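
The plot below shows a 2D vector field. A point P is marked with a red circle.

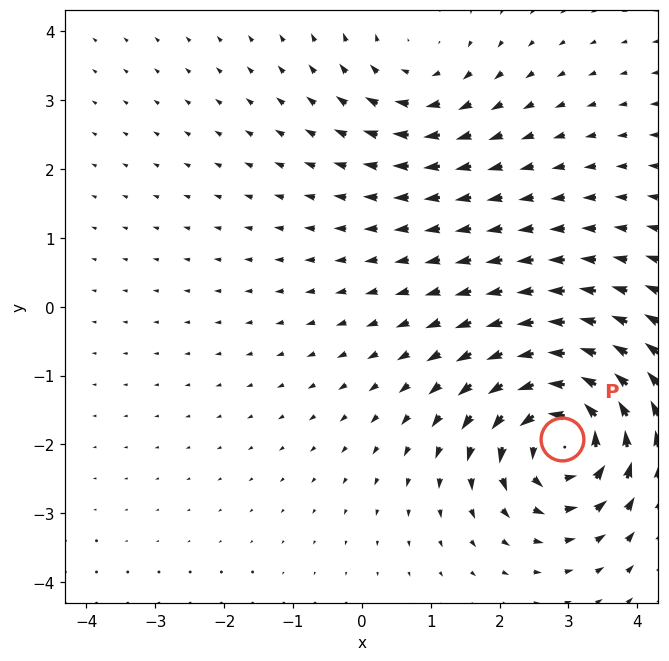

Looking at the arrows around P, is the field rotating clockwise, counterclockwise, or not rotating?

Near P at (2.9, -1.9) the arrows circulate counterclockwise. The curl (z-component) there is about +6; positive curl means counterclockwise rotation.

counterclockwise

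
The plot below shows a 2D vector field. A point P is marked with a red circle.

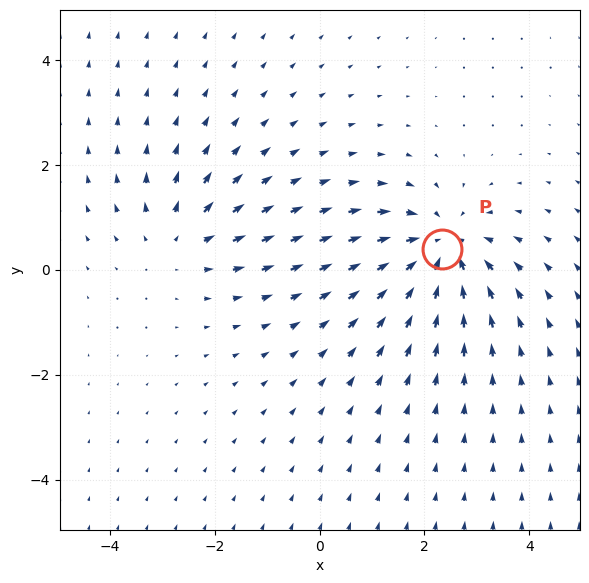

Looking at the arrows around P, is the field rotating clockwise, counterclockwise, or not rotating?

not rotating

Near P at (2.3, 0.4) the arrows show no circulation. The curl there is ≈0.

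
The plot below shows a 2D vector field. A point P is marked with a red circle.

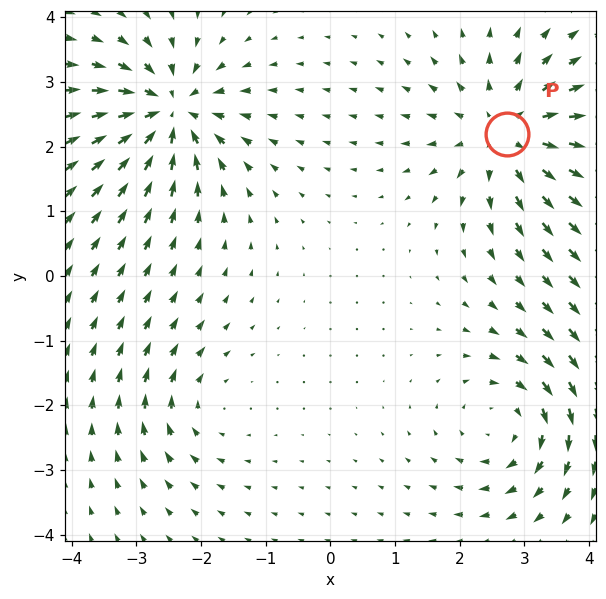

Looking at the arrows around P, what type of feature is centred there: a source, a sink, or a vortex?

source

At P (2.7, 2.2) the arrows spread outward. Divergence about +6, curl ≈0 — positive divergence with near-zero curl is a source.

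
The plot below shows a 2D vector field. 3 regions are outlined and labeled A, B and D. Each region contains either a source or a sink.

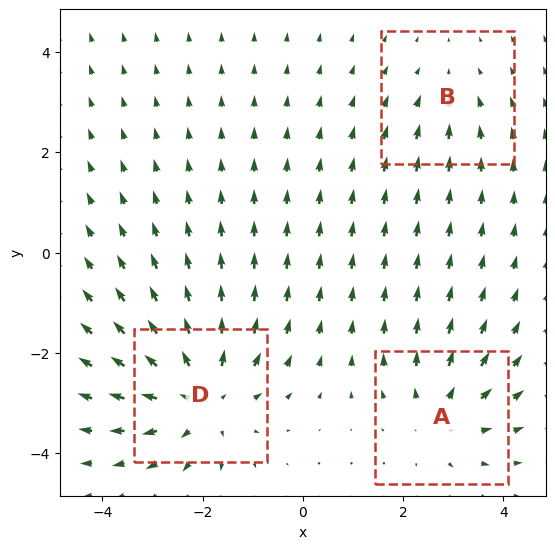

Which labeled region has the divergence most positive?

Divergence at each region's feature centre — A: about +3, B: about -2, D: about +5. Region D is most positive.

D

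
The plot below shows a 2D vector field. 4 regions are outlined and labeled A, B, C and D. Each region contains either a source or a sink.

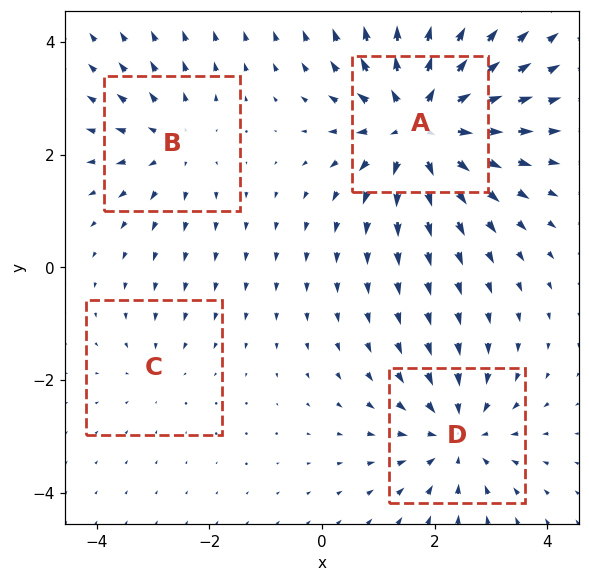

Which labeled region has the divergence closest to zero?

C

Divergence at each region's feature centre — A: about +7, B: about +3, C: about -2, D: about -5. Region C is closest to zero.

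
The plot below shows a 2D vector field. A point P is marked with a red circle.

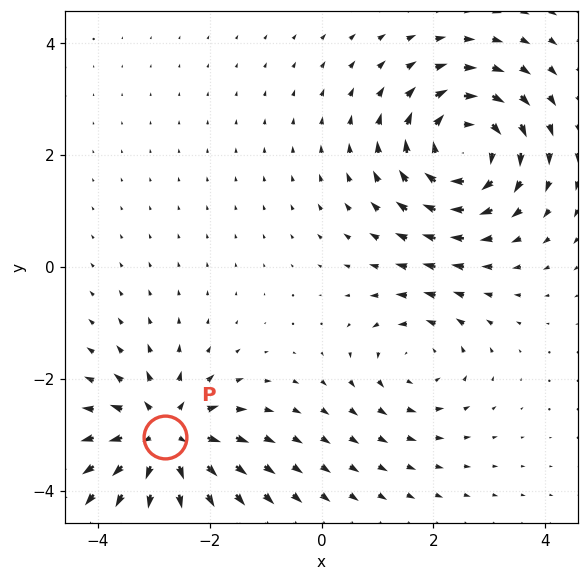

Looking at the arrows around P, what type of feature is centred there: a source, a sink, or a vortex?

source

At P (-2.8, -3.0) the arrows spread outward. Divergence about +5, curl ≈0 — positive divergence with near-zero curl is a source.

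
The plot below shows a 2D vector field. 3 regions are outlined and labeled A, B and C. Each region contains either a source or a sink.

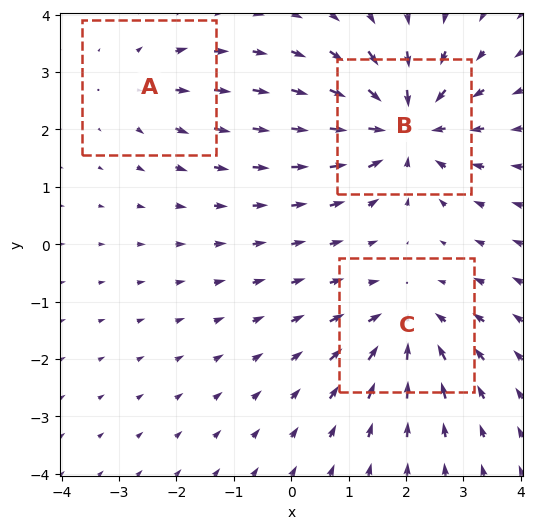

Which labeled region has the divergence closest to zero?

A

Divergence at each region's feature centre — A: about +2, B: about -5, C: about -4. Region A is closest to zero.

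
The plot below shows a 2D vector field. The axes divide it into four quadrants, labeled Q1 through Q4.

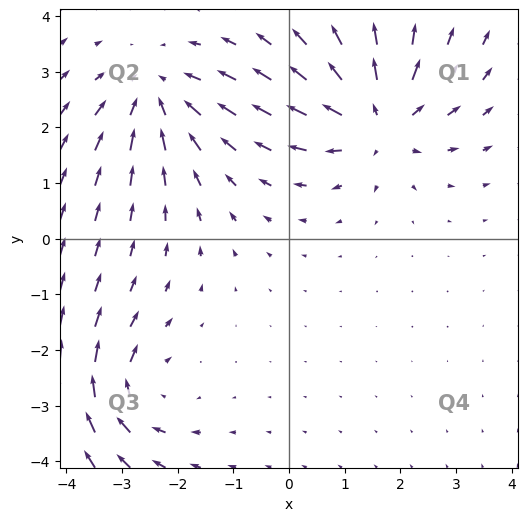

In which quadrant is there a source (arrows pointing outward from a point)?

Q1

The source sits at approximately (1.6, 2.1), which lies in quadrant Q1. The divergence there is about +4, positive as expected for a source.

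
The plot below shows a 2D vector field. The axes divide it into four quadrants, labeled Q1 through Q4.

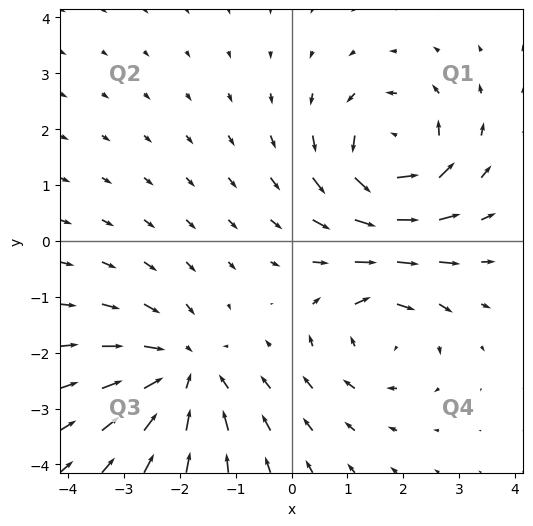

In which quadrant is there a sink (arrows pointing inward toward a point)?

The sink sits at approximately (-1.9, -2.4), which lies in quadrant Q3. The divergence there is about -4, negative as expected for a sink.

Q3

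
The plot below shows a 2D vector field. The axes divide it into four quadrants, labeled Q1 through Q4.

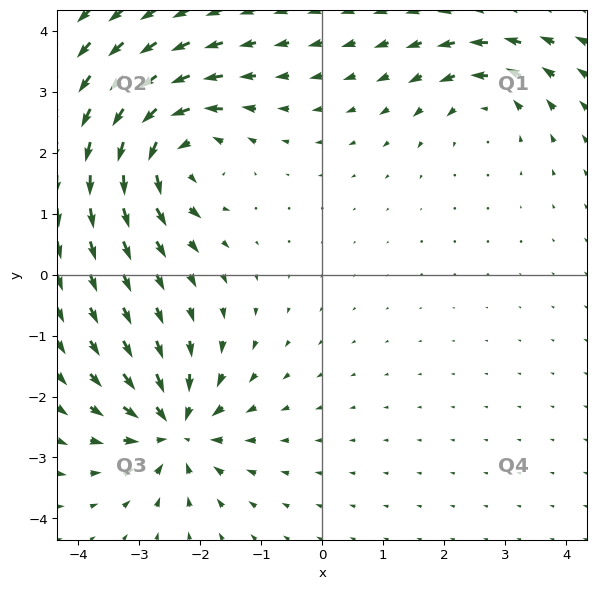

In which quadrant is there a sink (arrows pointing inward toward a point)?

Q3

The sink sits at approximately (-2.4, -2.5), which lies in quadrant Q3. The divergence there is about -6, negative as expected for a sink.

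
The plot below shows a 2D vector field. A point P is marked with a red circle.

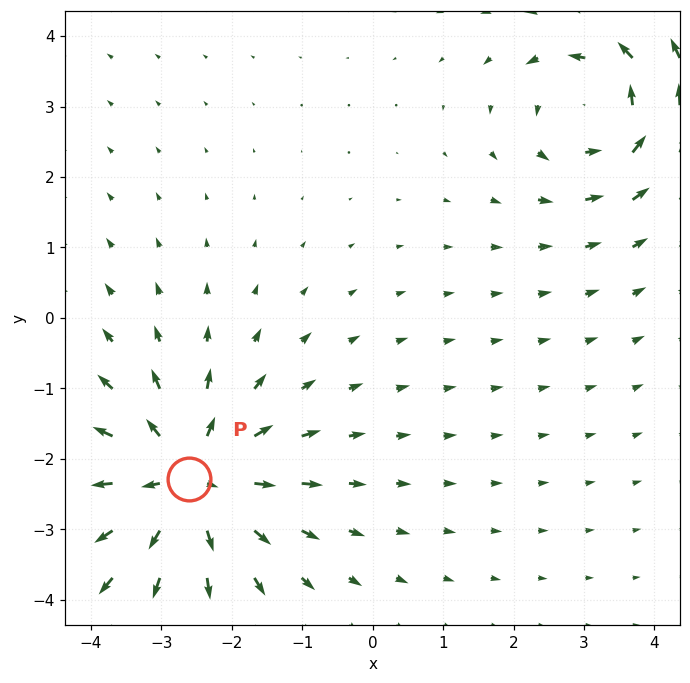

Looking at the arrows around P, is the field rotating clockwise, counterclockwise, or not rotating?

not rotating

Near P at (-2.6, -2.3) the arrows show no circulation. The curl there is ≈0.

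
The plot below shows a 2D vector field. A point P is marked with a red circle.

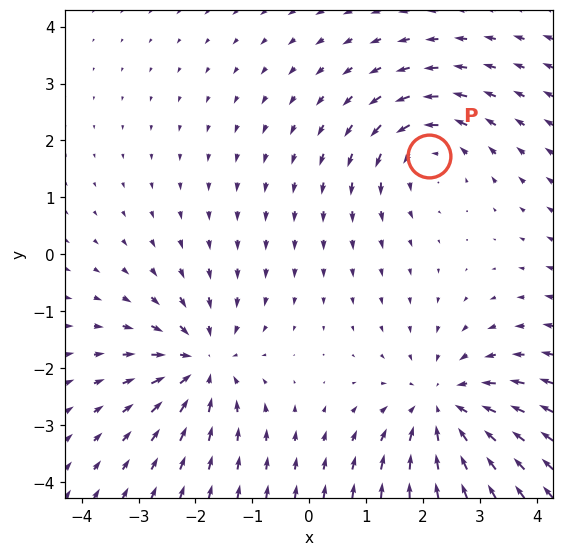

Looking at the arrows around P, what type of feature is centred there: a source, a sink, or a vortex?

vortex

At P (2.1, 1.7) the arrows circulate counterclockwise. Divergence ≈0, curl about +3 — near-zero divergence with nonzero curl is a vortex.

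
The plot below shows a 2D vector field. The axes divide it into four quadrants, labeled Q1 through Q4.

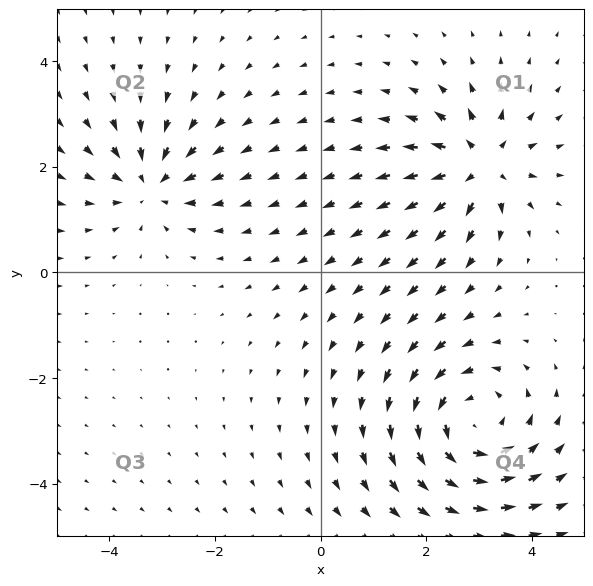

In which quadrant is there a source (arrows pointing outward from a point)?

The source sits at approximately (3.0, 2.0), which lies in quadrant Q1. The divergence there is about +4, positive as expected for a source.

Q1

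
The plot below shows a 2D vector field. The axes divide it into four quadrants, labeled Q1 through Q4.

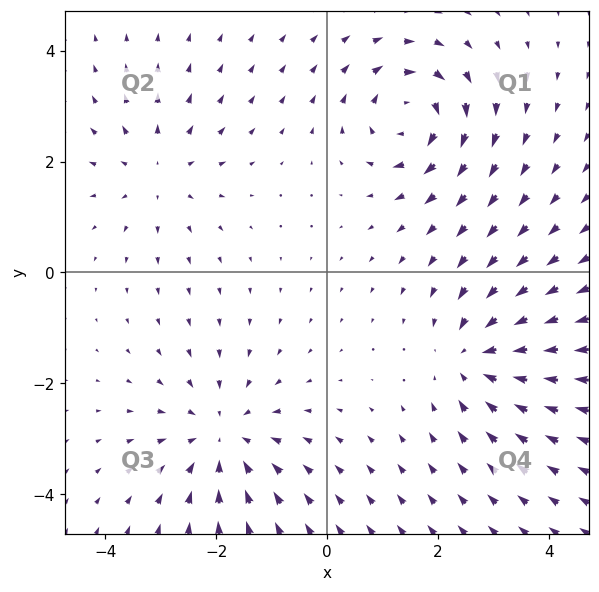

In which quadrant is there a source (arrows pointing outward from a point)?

The source sits at approximately (-3.0, 1.8), which lies in quadrant Q2. The divergence there is about +3, positive as expected for a source.

Q2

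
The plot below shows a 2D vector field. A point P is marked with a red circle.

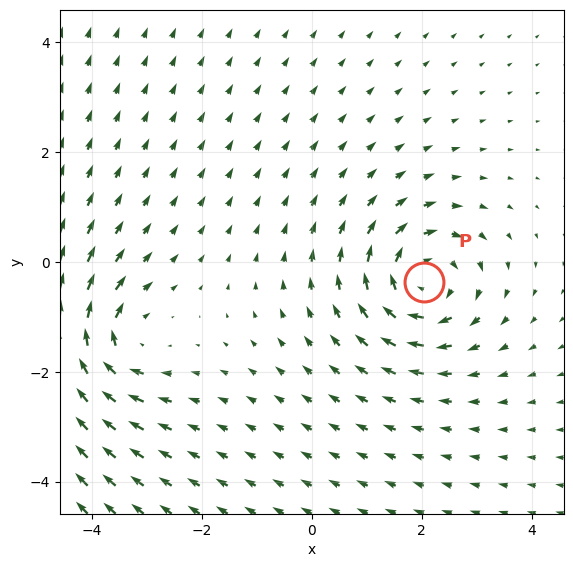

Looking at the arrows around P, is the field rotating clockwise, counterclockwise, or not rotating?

Near P at (2.0, -0.4) the arrows circulate clockwise. The curl (z-component) there is about -5; negative curl means clockwise rotation.

clockwise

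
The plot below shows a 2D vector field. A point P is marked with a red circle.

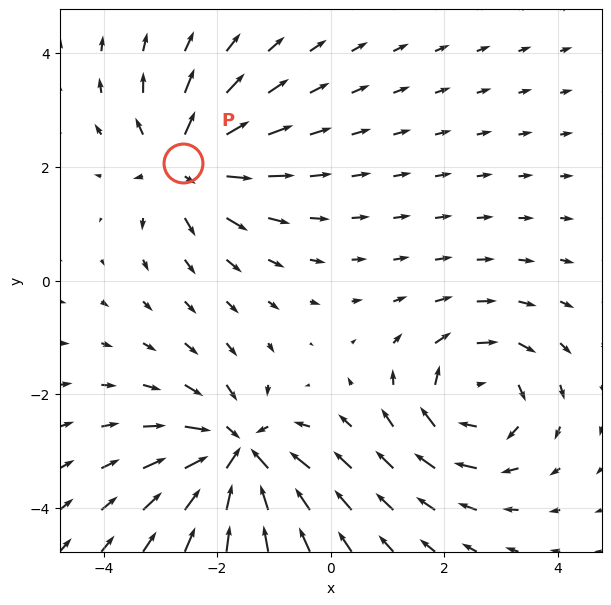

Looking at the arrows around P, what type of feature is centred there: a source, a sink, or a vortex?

source

At P (-2.6, 2.1) the arrows spread outward. Divergence about +4, curl ≈0 — positive divergence with near-zero curl is a source.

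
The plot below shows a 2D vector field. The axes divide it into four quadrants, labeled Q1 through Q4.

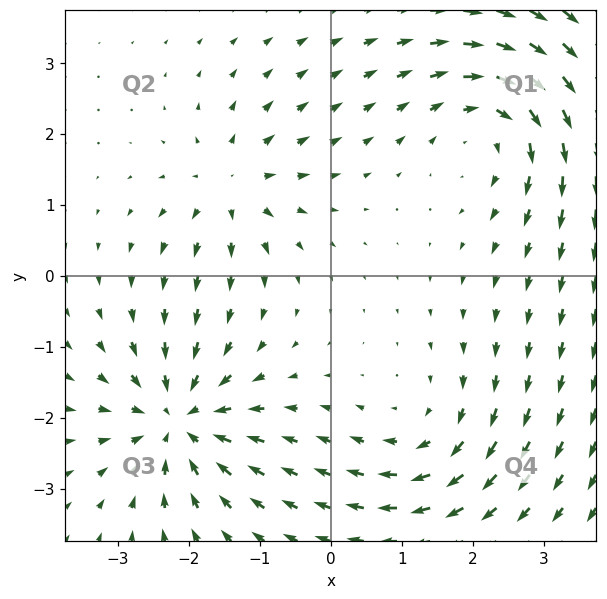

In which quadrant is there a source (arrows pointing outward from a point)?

The source sits at approximately (-1.4, 1.3), which lies in quadrant Q2. The divergence there is about +4, positive as expected for a source.

Q2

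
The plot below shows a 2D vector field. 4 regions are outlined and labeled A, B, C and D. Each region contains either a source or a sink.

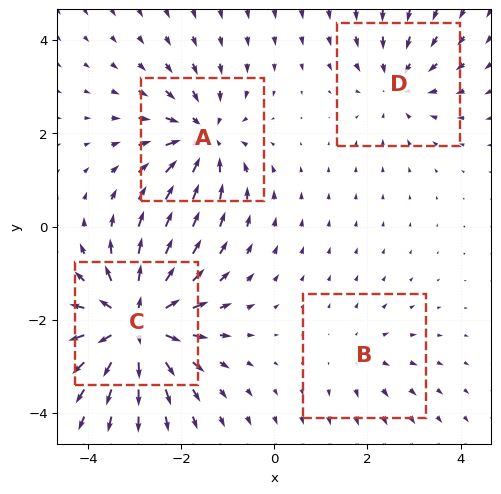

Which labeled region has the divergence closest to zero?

B

Divergence at each region's feature centre — A: about -5, B: about +2, C: about +7, D: about -4. Region B is closest to zero.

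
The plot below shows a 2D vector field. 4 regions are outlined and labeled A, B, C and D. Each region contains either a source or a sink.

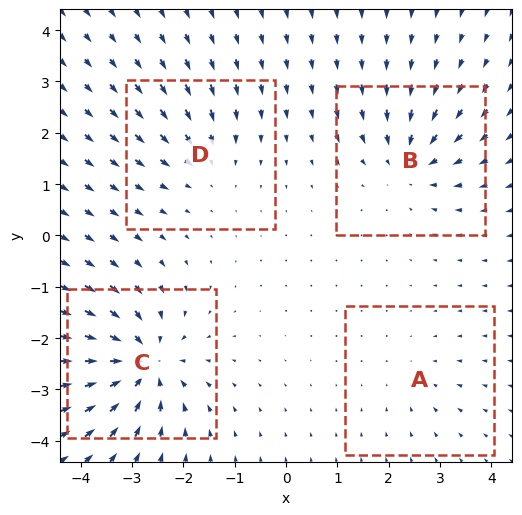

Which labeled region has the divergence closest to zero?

A

Divergence at each region's feature centre — A: about -2, B: about -5, C: about -8, D: about -4. Region A is closest to zero.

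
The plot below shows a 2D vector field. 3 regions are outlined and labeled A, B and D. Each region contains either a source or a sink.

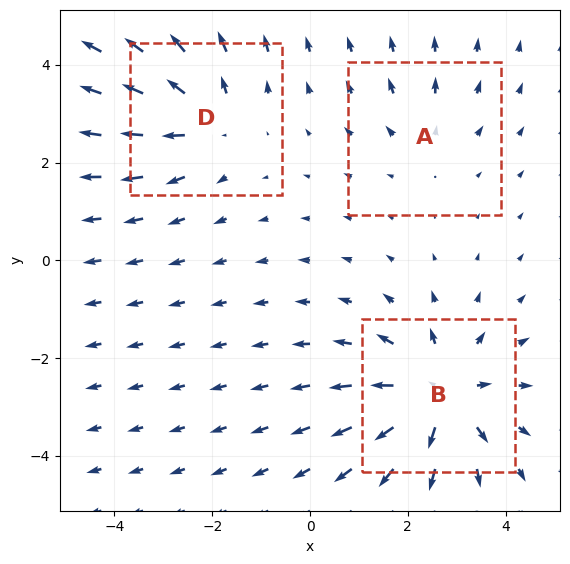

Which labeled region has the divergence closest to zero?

A

Divergence at each region's feature centre — A: about +2, B: about +4, D: about +3. Region A is closest to zero.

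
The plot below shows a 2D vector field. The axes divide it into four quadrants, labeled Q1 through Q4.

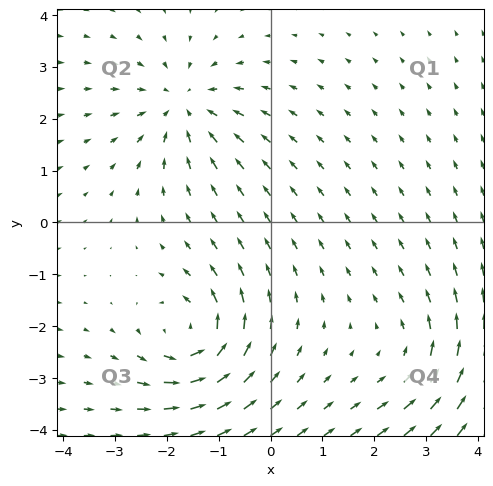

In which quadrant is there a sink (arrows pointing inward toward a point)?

Q2

The sink sits at approximately (-1.7, 2.3), which lies in quadrant Q2. The divergence there is about -3, negative as expected for a sink.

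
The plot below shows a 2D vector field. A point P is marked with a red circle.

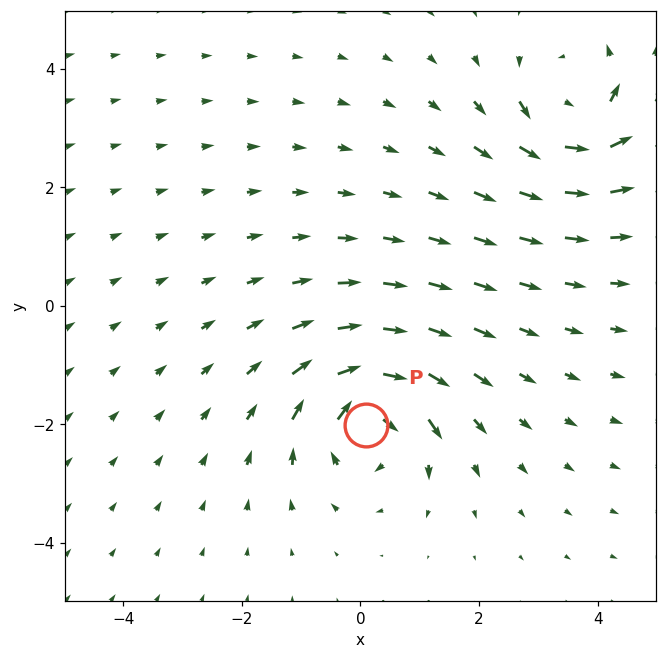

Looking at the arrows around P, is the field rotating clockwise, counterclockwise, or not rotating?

Near P at (0.1, -2.0) the arrows circulate clockwise. The curl (z-component) there is about -4; negative curl means clockwise rotation.

clockwise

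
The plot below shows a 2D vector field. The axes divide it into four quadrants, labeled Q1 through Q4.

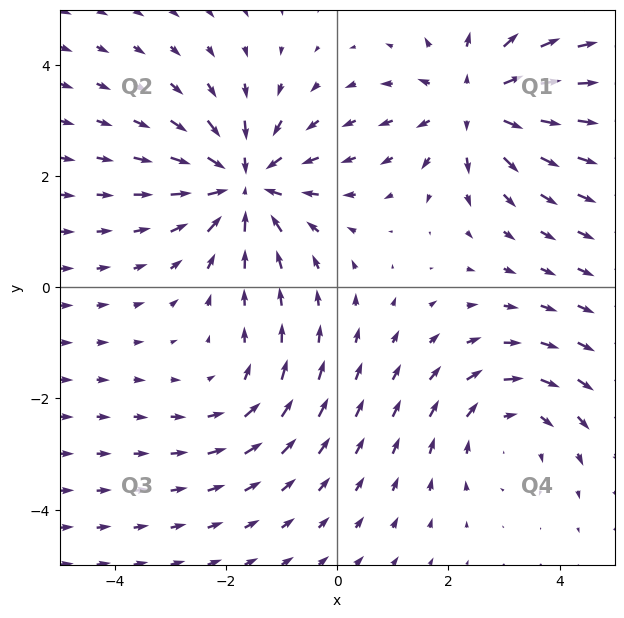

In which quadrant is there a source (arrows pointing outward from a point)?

The source sits at approximately (2.5, 3.3), which lies in quadrant Q1. The divergence there is about +4, positive as expected for a source.

Q1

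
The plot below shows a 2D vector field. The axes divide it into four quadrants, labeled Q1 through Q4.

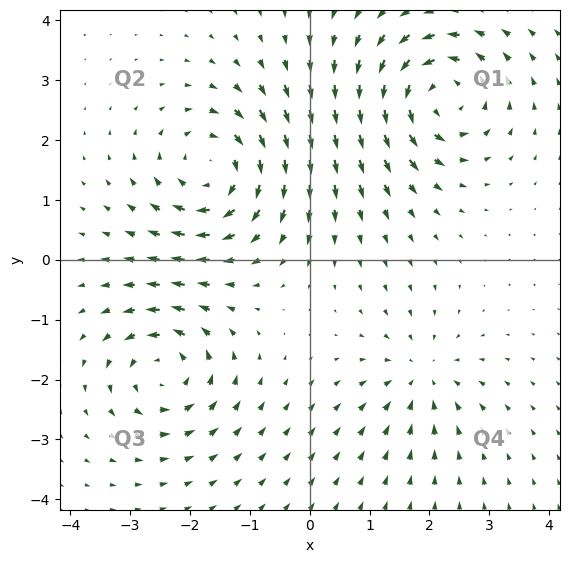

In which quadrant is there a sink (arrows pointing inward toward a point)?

The sink sits at approximately (1.9, -1.9), which lies in quadrant Q4. The divergence there is about -4, negative as expected for a sink.

Q4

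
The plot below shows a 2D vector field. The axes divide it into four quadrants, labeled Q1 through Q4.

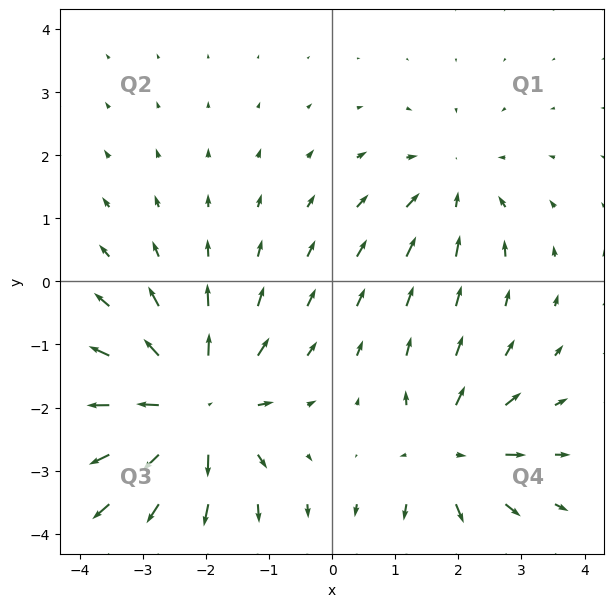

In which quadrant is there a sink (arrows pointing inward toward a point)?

Q1

The sink sits at approximately (1.9, 1.5), which lies in quadrant Q1. The divergence there is about -3, negative as expected for a sink.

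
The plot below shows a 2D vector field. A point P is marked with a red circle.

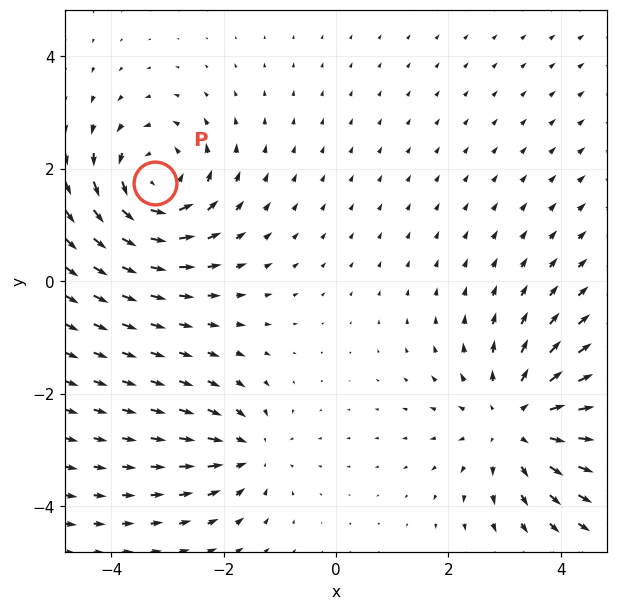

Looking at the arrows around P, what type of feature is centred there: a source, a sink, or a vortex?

vortex

At P (-3.2, 1.7) the arrows circulate counterclockwise. Divergence ≈0, curl about +5 — near-zero divergence with nonzero curl is a vortex.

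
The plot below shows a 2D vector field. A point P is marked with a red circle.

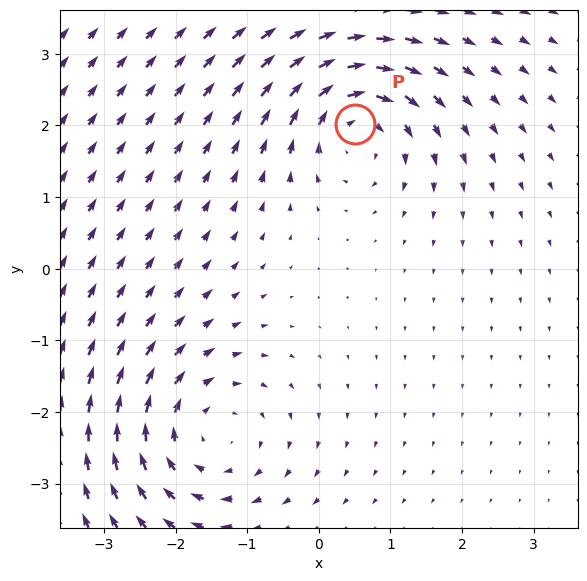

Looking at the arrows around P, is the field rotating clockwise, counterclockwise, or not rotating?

clockwise

Near P at (0.5, 2.0) the arrows circulate clockwise. The curl (z-component) there is about -5; negative curl means clockwise rotation.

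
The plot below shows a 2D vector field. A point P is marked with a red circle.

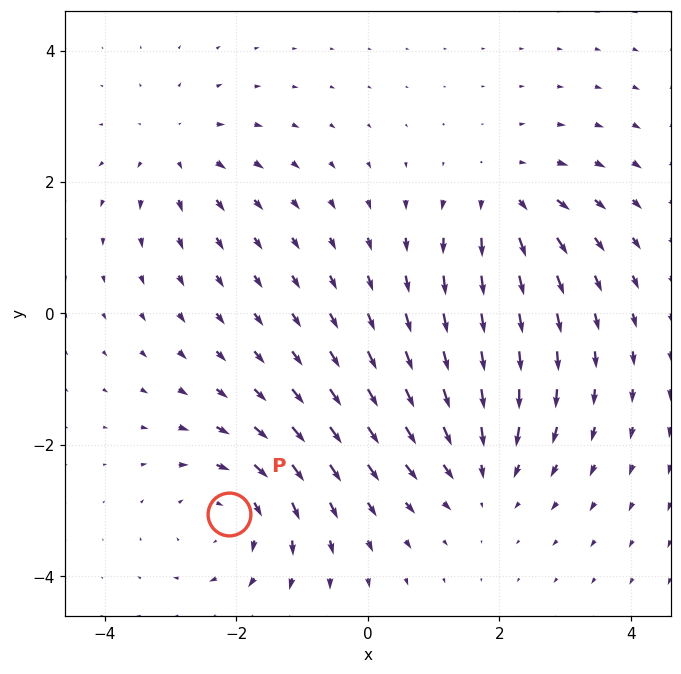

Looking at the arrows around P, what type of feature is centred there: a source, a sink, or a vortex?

vortex

At P (-2.1, -3.1) the arrows circulate clockwise. Divergence ≈0, curl about -4 — near-zero divergence with nonzero curl is a vortex.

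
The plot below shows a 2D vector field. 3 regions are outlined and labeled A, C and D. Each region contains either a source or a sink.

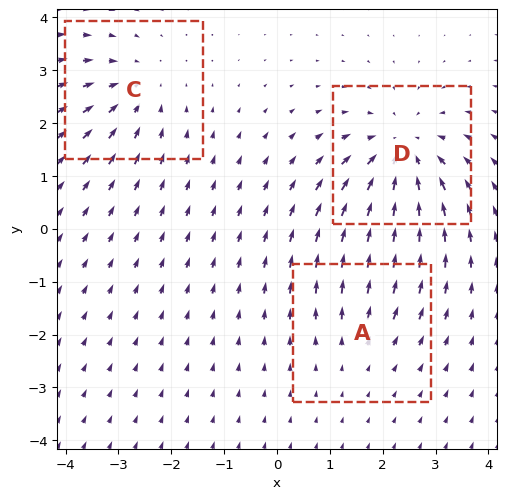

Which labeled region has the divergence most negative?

Divergence at each region's feature centre — A: about +2, C: about -3, D: about -5. Region D is most negative.

D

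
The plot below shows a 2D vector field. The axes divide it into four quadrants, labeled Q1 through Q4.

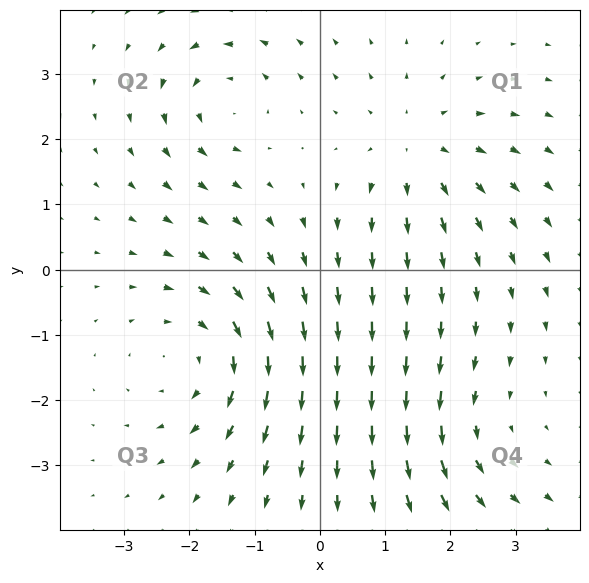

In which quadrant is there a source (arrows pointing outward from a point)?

Q1

The source sits at approximately (1.5, 1.8), which lies in quadrant Q1. The divergence there is about +3, positive as expected for a source.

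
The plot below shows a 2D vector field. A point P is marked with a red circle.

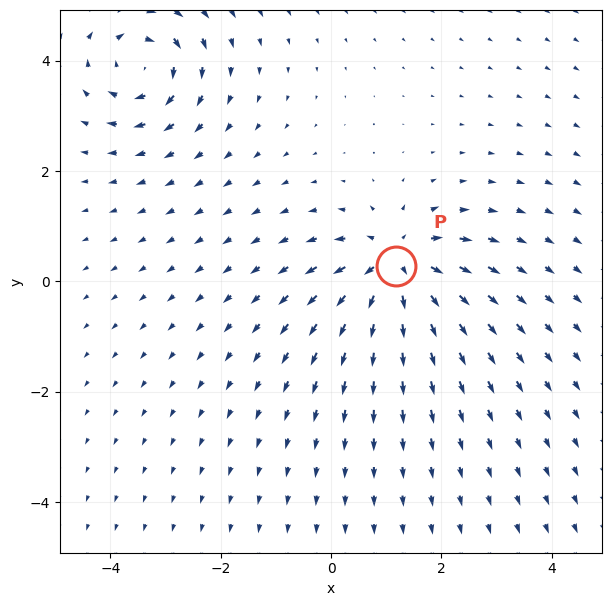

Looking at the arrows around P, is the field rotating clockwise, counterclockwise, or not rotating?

not rotating

Near P at (1.2, 0.3) the arrows show no circulation. The curl there is ≈0.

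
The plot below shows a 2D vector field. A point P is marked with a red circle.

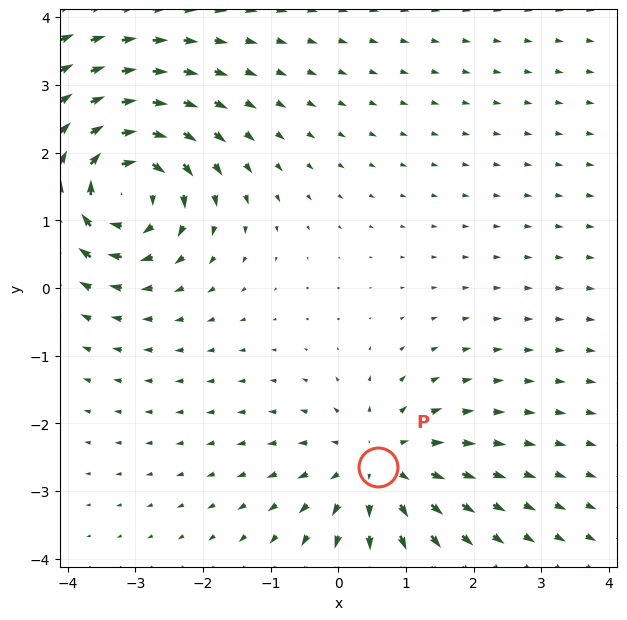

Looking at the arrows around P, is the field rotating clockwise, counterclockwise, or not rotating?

not rotating

Near P at (0.6, -2.6) the arrows show no circulation. The curl there is ≈0.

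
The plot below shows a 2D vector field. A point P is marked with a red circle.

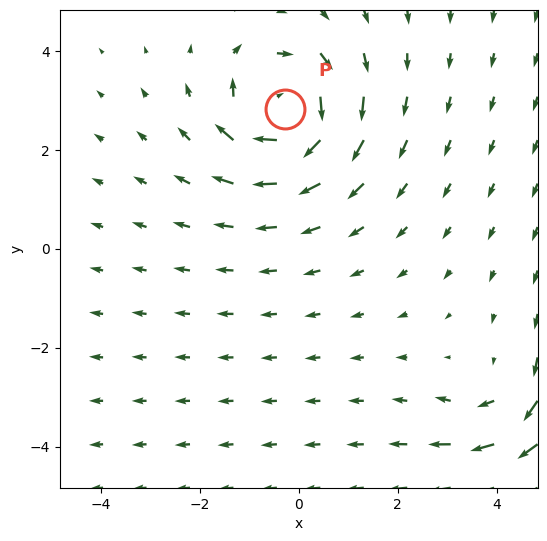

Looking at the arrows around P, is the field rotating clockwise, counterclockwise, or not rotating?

clockwise

Near P at (-0.3, 2.8) the arrows circulate clockwise. The curl (z-component) there is about -7; negative curl means clockwise rotation.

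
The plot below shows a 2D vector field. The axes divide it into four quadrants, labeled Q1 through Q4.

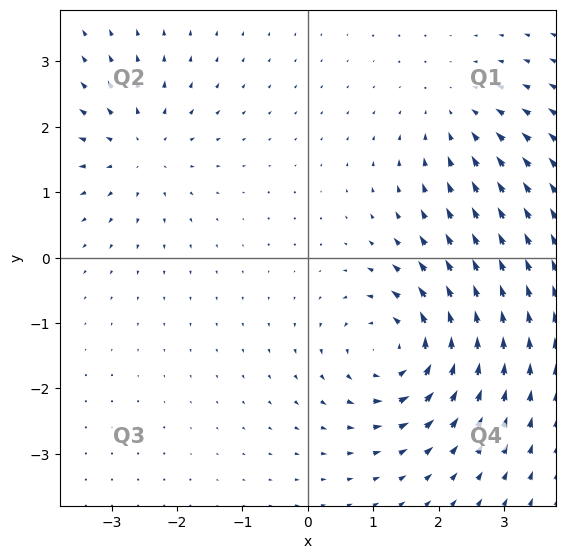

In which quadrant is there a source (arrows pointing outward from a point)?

Q2

The source sits at approximately (-2.6, 1.6), which lies in quadrant Q2. The divergence there is about +4, positive as expected for a source.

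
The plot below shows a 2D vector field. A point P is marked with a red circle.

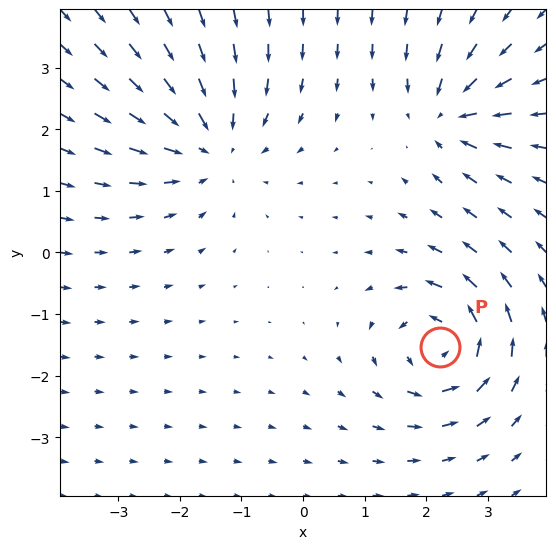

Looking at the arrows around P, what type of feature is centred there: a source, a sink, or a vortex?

At P (2.2, -1.5) the arrows circulate counterclockwise. Divergence ≈0, curl about +7 — near-zero divergence with nonzero curl is a vortex.

vortex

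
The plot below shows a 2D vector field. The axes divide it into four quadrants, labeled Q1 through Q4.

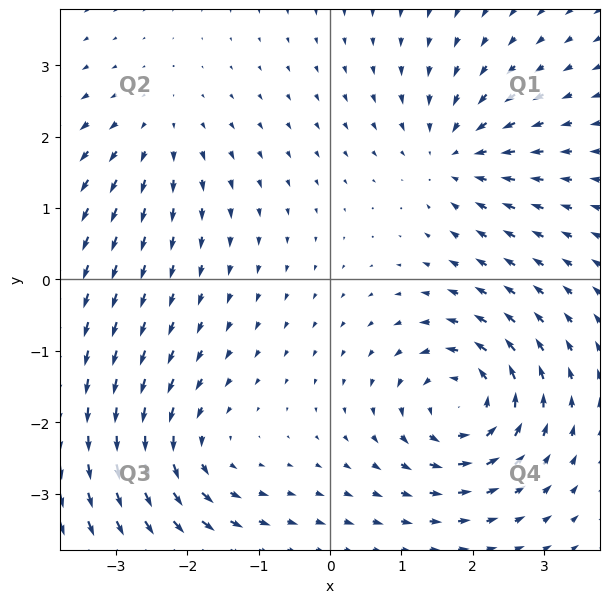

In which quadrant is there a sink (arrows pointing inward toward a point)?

Q1

The sink sits at approximately (1.7, 1.7), which lies in quadrant Q1. The divergence there is about -4, negative as expected for a sink.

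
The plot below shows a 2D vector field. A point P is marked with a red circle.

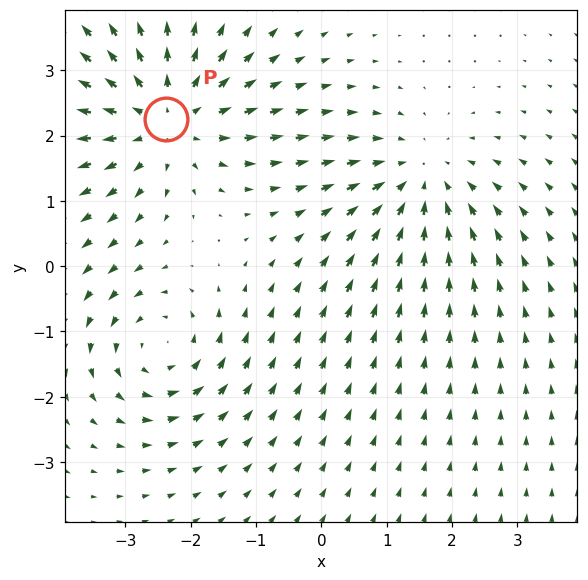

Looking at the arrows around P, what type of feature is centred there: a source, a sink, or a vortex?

At P (-2.4, 2.3) the arrows spread outward. Divergence about +4, curl ≈0 — positive divergence with near-zero curl is a source.

source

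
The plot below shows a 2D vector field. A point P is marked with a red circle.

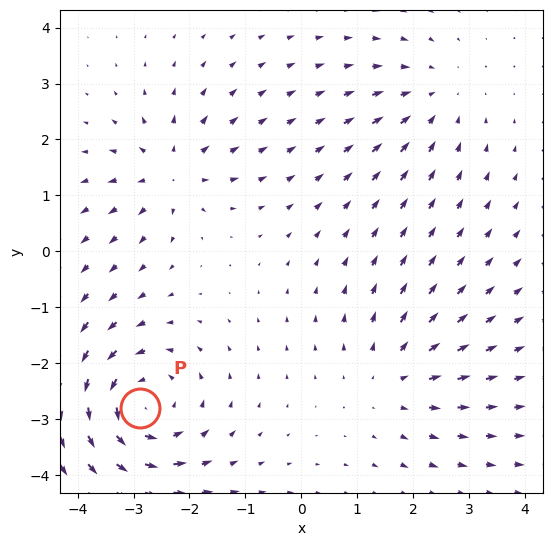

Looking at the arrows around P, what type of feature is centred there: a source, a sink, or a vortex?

At P (-2.9, -2.8) the arrows circulate counterclockwise. Divergence ≈0, curl about +4 — near-zero divergence with nonzero curl is a vortex.

vortex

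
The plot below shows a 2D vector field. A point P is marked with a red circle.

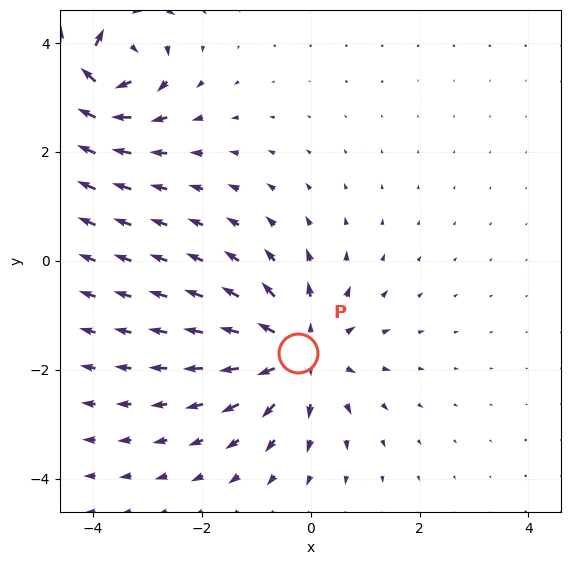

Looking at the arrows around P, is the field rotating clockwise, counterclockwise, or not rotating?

not rotating

Near P at (-0.2, -1.7) the arrows show no circulation. The curl there is ≈0.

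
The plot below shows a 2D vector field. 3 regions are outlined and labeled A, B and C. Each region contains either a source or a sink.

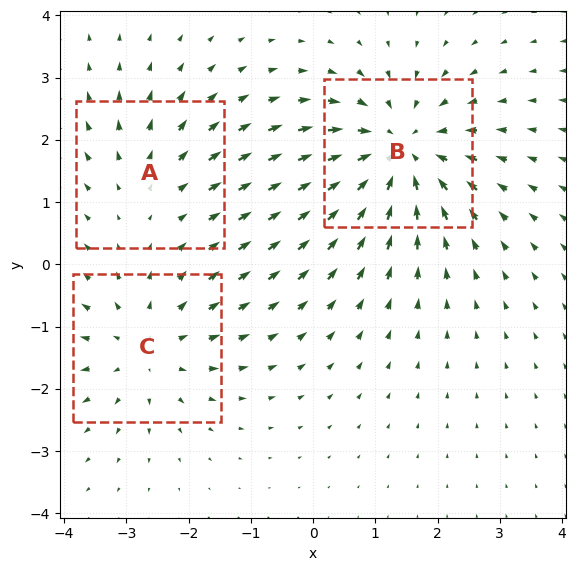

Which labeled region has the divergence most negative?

Divergence at each region's feature centre — A: about +2, B: about -4, C: about +3. Region B is most negative.

B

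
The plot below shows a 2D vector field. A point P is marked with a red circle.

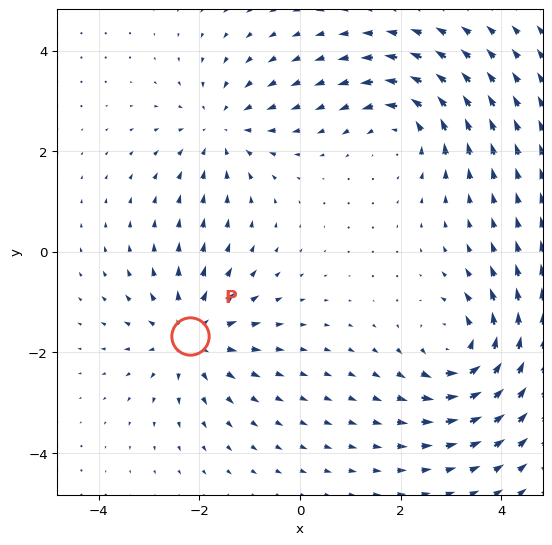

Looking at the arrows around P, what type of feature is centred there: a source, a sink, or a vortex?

At P (-2.2, -1.7) the arrows spread outward. Divergence about +4, curl ≈0 — positive divergence with near-zero curl is a source.

source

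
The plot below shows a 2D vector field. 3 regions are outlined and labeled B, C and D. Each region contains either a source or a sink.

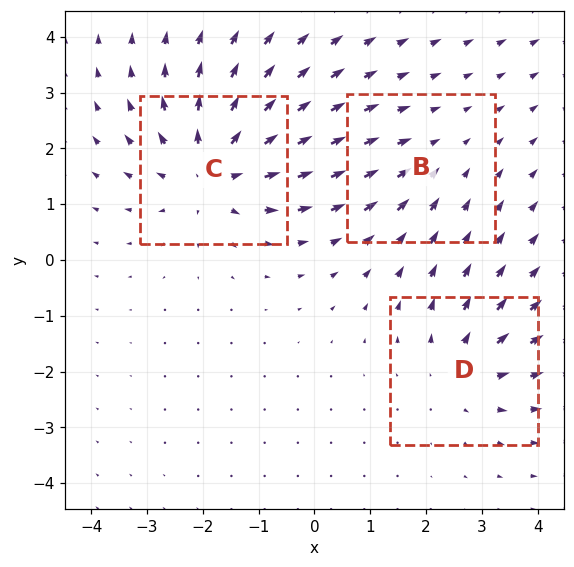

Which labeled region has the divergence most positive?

C

Divergence at each region's feature centre — B: about -2, C: about +5, D: about +3. Region C is most positive.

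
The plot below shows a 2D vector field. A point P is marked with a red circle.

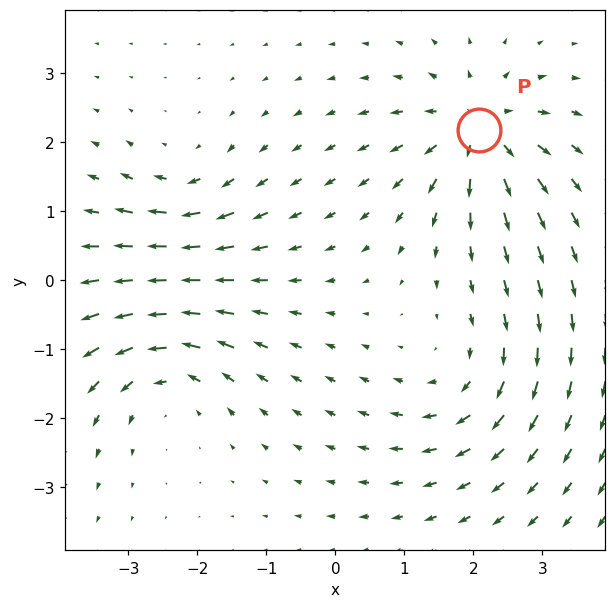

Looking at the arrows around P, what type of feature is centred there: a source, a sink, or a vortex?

At P (2.1, 2.2) the arrows spread outward. Divergence about +7, curl ≈0 — positive divergence with near-zero curl is a source.

source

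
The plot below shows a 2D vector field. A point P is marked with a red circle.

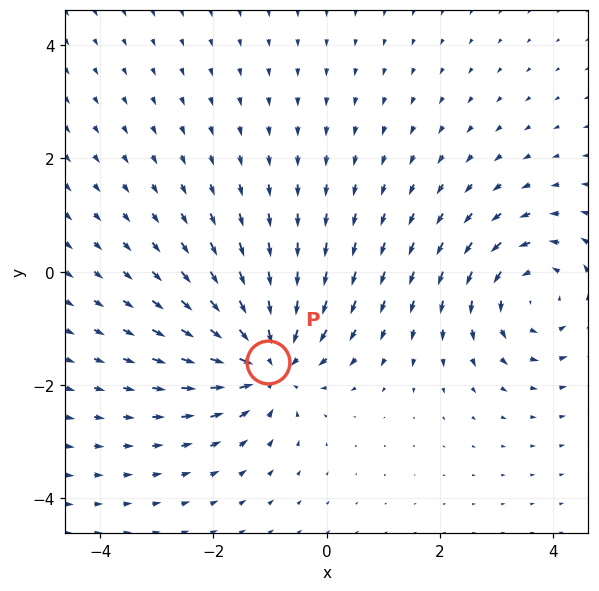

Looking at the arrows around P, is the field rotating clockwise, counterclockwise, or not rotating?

Near P at (-1.0, -1.6) the arrows show no circulation. The curl there is ≈0.

not rotating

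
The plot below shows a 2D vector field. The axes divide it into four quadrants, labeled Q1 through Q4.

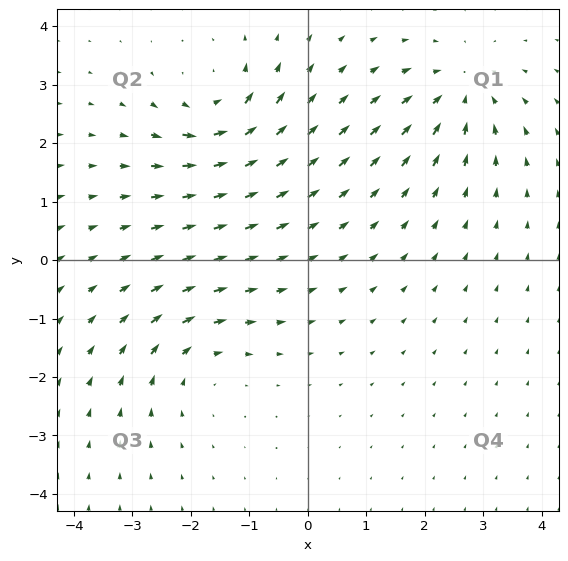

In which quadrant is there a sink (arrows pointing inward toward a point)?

Q1

The sink sits at approximately (2.6, 2.9), which lies in quadrant Q1. The divergence there is about -4, negative as expected for a sink.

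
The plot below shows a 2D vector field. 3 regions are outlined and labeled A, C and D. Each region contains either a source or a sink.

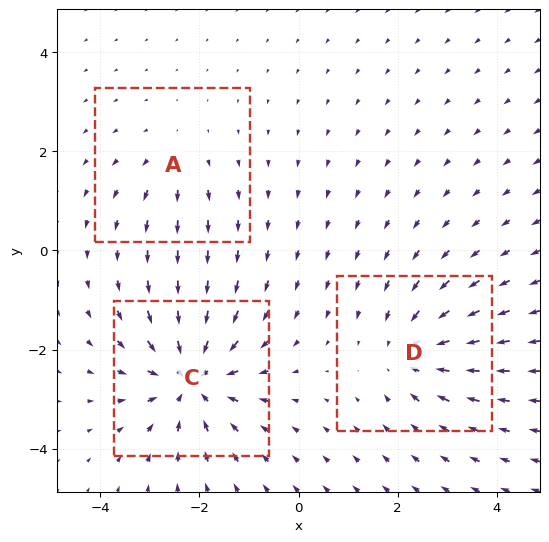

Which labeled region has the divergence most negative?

C

Divergence at each region's feature centre — A: about +2, C: about -5, D: about -4. Region C is most negative.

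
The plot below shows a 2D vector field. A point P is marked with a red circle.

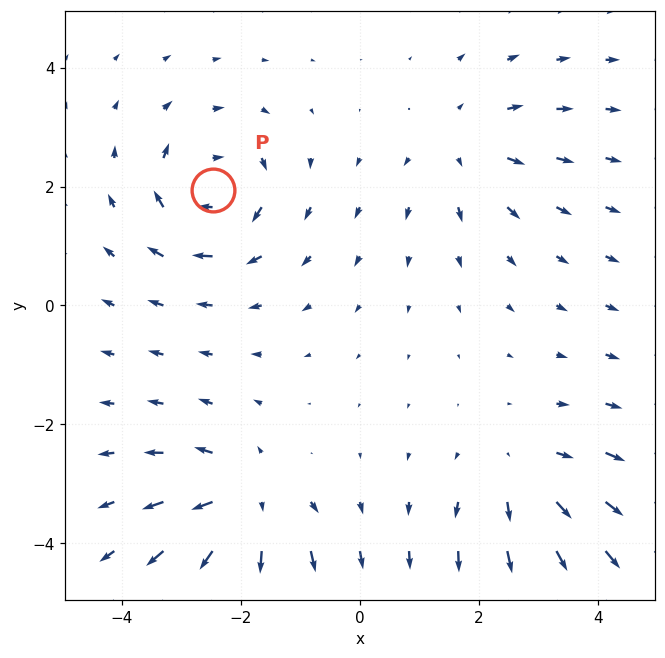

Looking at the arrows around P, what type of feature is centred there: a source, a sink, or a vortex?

At P (-2.5, 1.9) the arrows circulate clockwise. Divergence ≈0, curl about -7 — near-zero divergence with nonzero curl is a vortex.

vortex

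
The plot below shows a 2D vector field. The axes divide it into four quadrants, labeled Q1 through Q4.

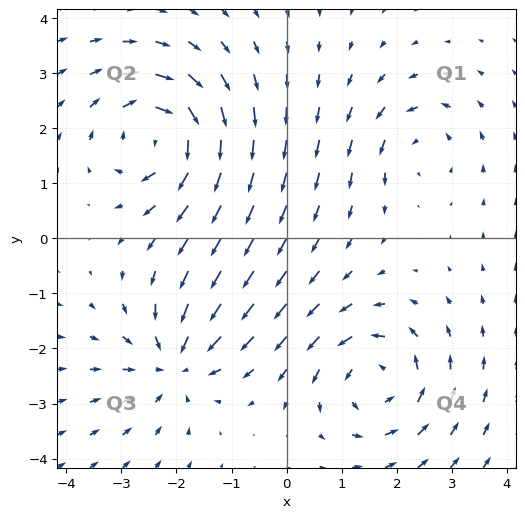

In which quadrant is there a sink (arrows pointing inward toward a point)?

Q3

The sink sits at approximately (-2.0, -2.3), which lies in quadrant Q3. The divergence there is about -5, negative as expected for a sink.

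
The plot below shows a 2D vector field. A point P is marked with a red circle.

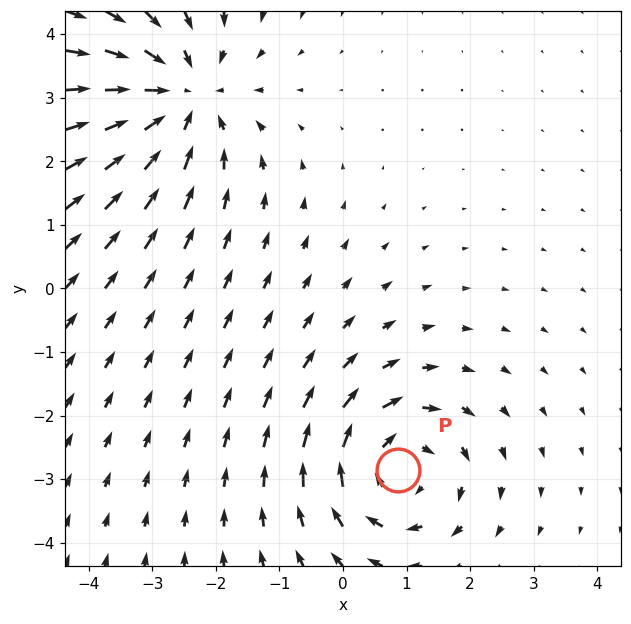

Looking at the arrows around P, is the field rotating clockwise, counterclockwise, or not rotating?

Near P at (0.9, -2.9) the arrows circulate clockwise. The curl (z-component) there is about -4; negative curl means clockwise rotation.

clockwise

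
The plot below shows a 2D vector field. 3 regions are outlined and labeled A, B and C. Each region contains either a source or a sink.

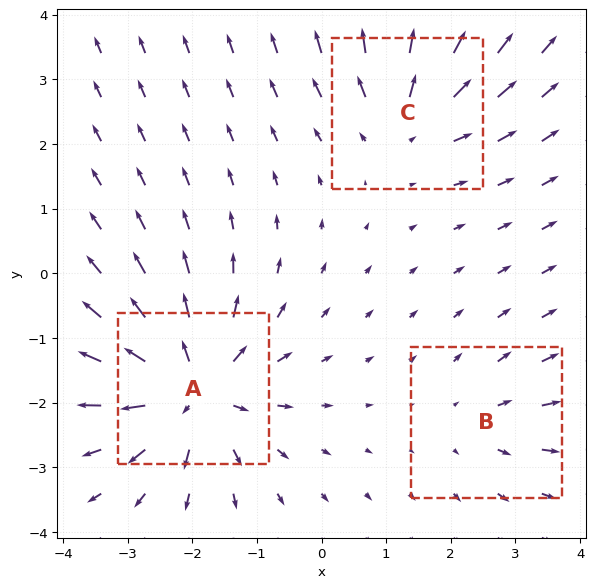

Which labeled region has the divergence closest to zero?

B

Divergence at each region's feature centre — A: about +6, B: about +2, C: about +4. Region B is closest to zero.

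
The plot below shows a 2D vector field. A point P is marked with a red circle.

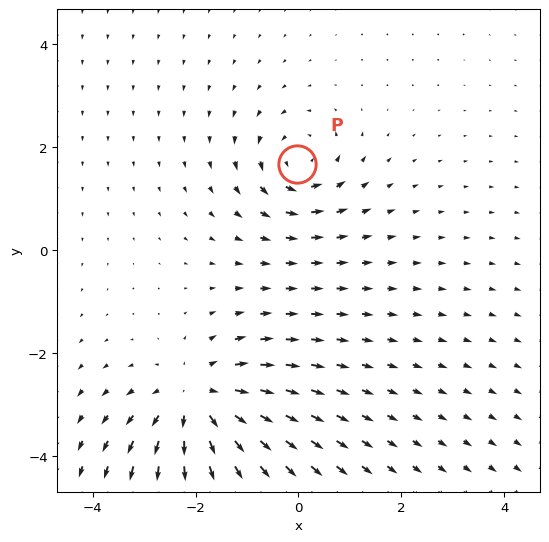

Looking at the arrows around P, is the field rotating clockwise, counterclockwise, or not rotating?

counterclockwise

Near P at (-0.0, 1.7) the arrows circulate counterclockwise. The curl (z-component) there is about +4; positive curl means counterclockwise rotation.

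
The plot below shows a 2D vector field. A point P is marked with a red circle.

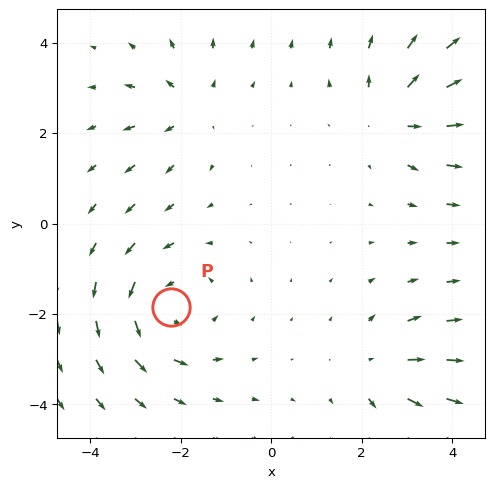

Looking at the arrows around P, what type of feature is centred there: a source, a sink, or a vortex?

At P (-2.2, -1.8) the arrows circulate counterclockwise. Divergence ≈0, curl about +4 — near-zero divergence with nonzero curl is a vortex.

vortex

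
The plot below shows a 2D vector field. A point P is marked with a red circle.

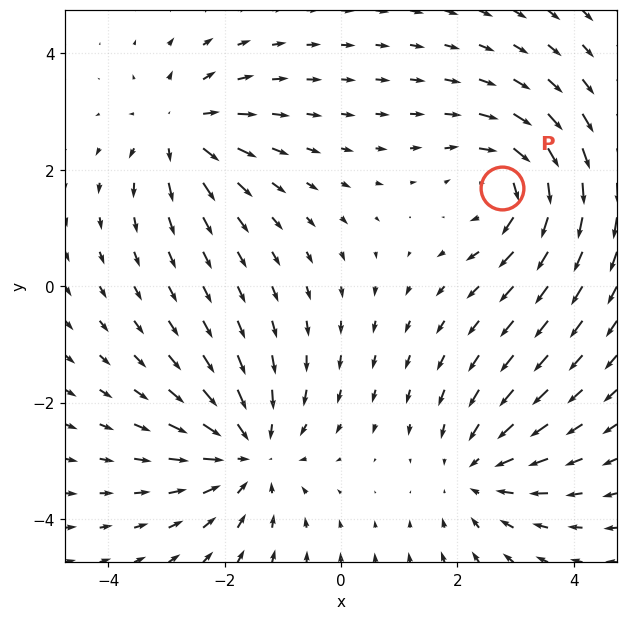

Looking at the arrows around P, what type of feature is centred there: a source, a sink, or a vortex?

At P (2.8, 1.7) the arrows circulate clockwise. Divergence ≈0, curl about -5 — near-zero divergence with nonzero curl is a vortex.

vortex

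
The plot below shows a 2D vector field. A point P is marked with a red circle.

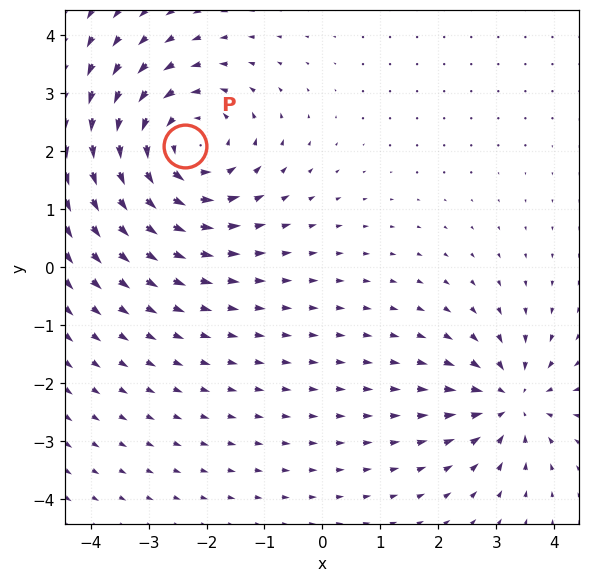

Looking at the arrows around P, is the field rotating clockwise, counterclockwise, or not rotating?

counterclockwise

Near P at (-2.4, 2.1) the arrows circulate counterclockwise. The curl (z-component) there is about +4; positive curl means counterclockwise rotation.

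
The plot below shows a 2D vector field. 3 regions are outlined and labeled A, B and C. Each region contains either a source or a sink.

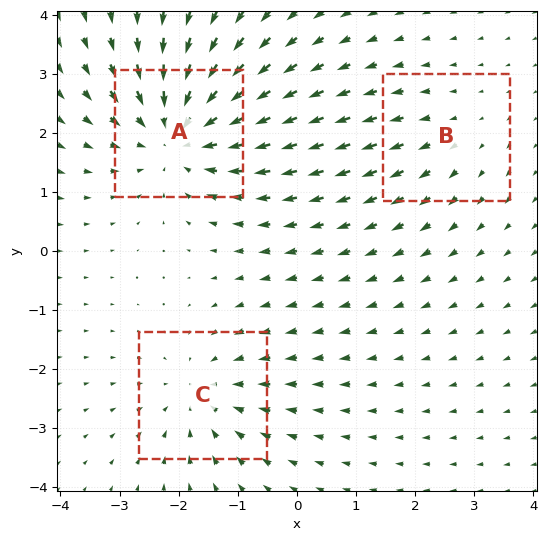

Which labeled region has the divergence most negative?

Divergence at each region's feature centre — A: about -4, B: about +2, C: about -3. Region A is most negative.

A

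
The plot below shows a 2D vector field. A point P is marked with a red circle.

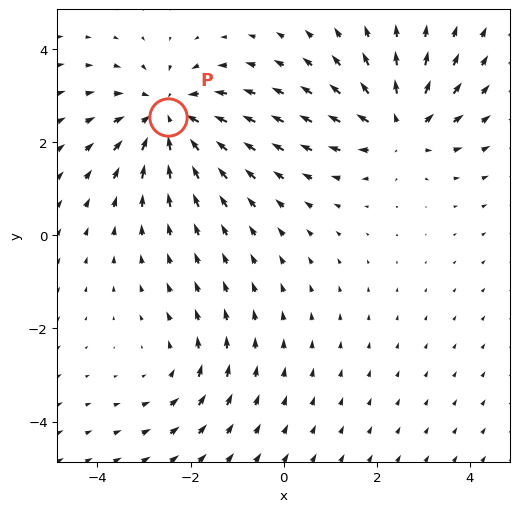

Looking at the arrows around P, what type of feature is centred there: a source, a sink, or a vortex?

sink

At P (-2.5, 2.5) the arrows converge inward. Divergence about -4, curl ≈0 — negative divergence with near-zero curl is a sink.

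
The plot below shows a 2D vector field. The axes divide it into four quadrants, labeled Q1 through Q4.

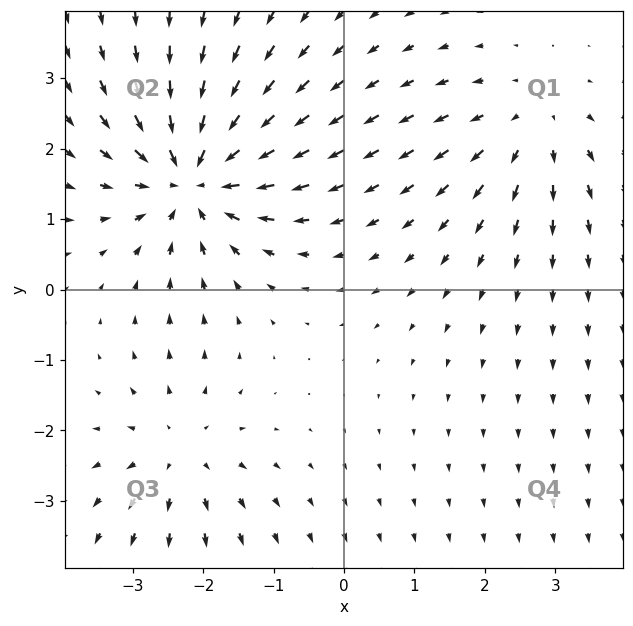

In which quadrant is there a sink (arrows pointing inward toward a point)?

The sink sits at approximately (-2.1, 1.6), which lies in quadrant Q2. The divergence there is about -5, negative as expected for a sink.

Q2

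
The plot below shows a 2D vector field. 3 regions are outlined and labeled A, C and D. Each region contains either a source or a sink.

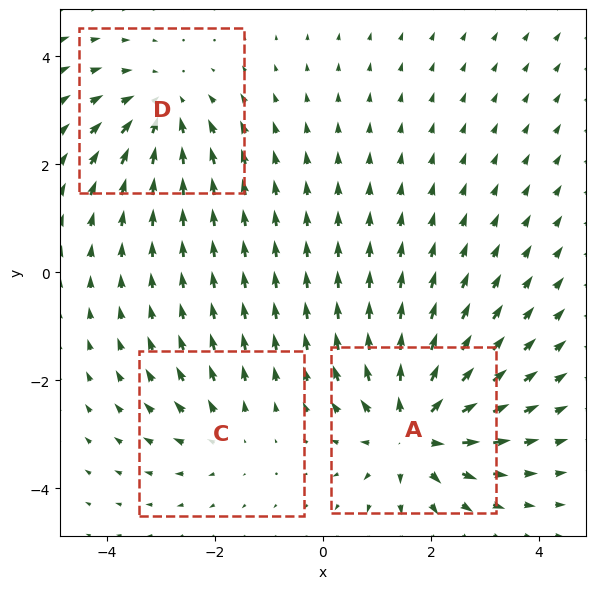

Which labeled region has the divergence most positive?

A

Divergence at each region's feature centre — A: about +5, C: about +2, D: about -3. Region A is most positive.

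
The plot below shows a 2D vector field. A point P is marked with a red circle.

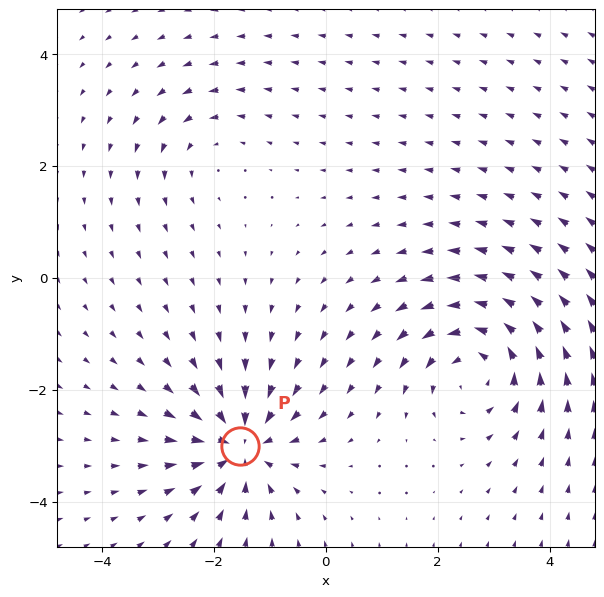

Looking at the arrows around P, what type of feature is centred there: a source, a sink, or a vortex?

sink

At P (-1.5, -3.0) the arrows converge inward. Divergence about -6, curl ≈0 — negative divergence with near-zero curl is a sink.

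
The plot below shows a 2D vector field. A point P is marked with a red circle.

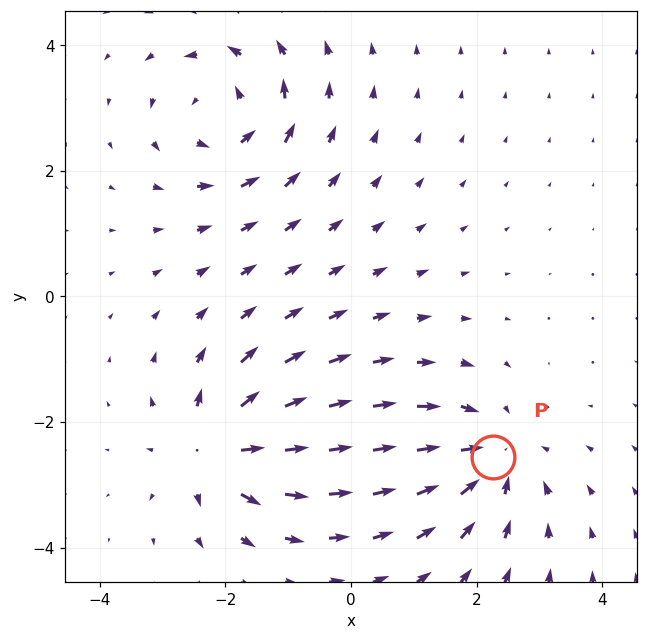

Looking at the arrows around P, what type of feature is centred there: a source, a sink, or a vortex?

At P (2.3, -2.6) the arrows converge inward. Divergence about -5, curl ≈0 — negative divergence with near-zero curl is a sink.

sink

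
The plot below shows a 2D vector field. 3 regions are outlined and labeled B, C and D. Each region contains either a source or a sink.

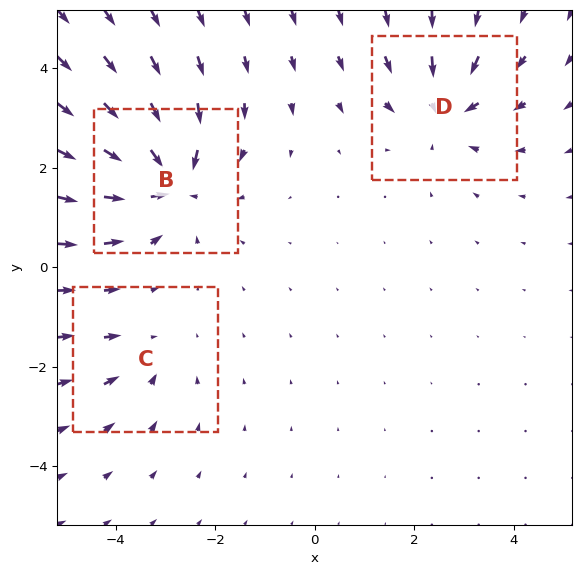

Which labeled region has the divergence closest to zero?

Divergence at each region's feature centre — B: about -5, C: about -2, D: about -4. Region C is closest to zero.

C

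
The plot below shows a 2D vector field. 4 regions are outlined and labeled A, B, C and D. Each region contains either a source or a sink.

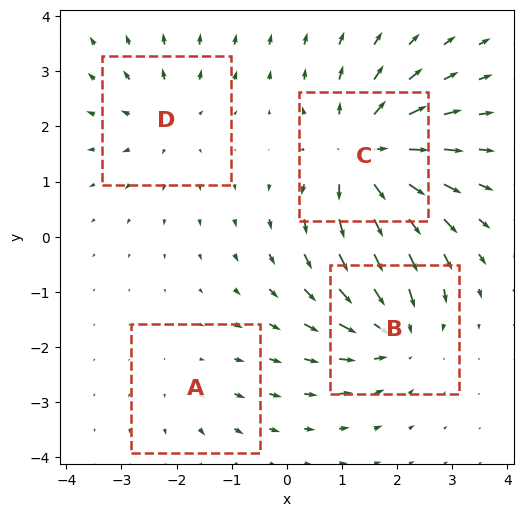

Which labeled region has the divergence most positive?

Divergence at each region's feature centre — A: about +2, B: about -5, C: about +7, D: about +3. Region C is most positive.

C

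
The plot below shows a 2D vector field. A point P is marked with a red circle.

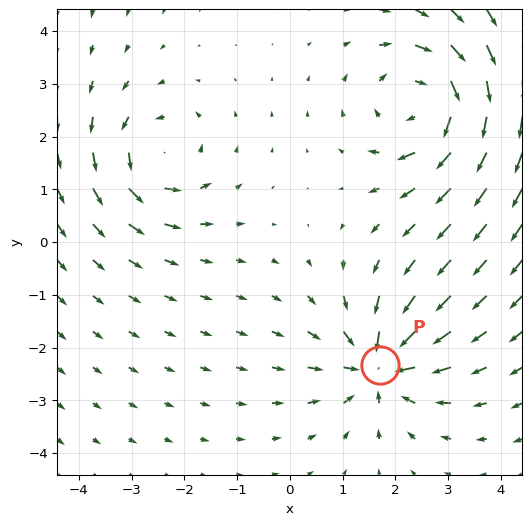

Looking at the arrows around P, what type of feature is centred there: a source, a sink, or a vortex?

At P (1.7, -2.3) the arrows converge inward. Divergence about -4, curl ≈0 — negative divergence with near-zero curl is a sink.

sink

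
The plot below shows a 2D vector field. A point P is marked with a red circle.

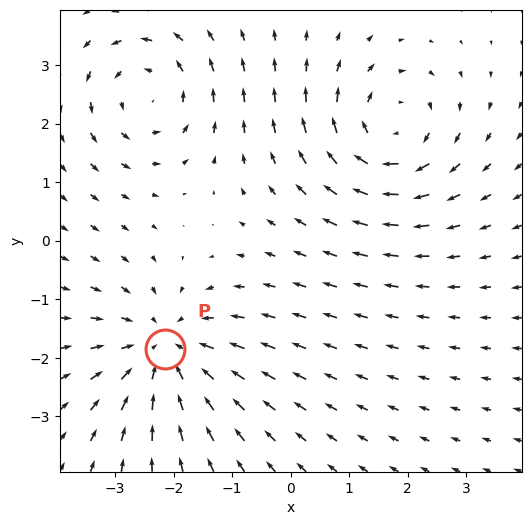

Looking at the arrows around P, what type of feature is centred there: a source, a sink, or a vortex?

sink

At P (-2.1, -1.9) the arrows converge inward. Divergence about -4, curl ≈0 — negative divergence with near-zero curl is a sink.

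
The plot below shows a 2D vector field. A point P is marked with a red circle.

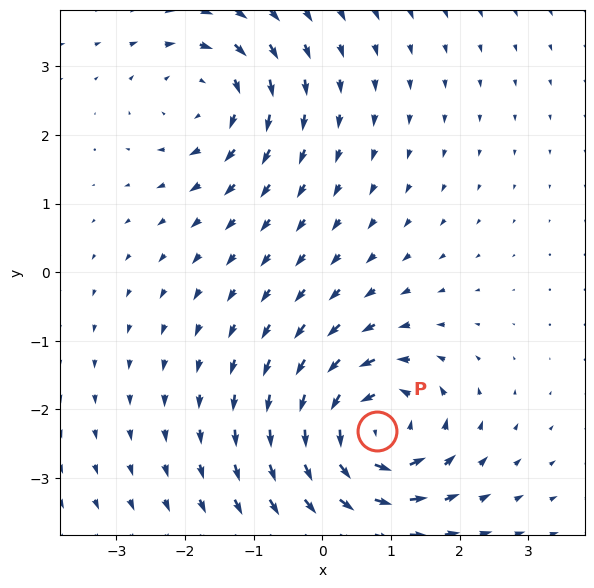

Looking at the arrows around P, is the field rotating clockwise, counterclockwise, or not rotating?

counterclockwise

Near P at (0.8, -2.3) the arrows circulate counterclockwise. The curl (z-component) there is about +7; positive curl means counterclockwise rotation.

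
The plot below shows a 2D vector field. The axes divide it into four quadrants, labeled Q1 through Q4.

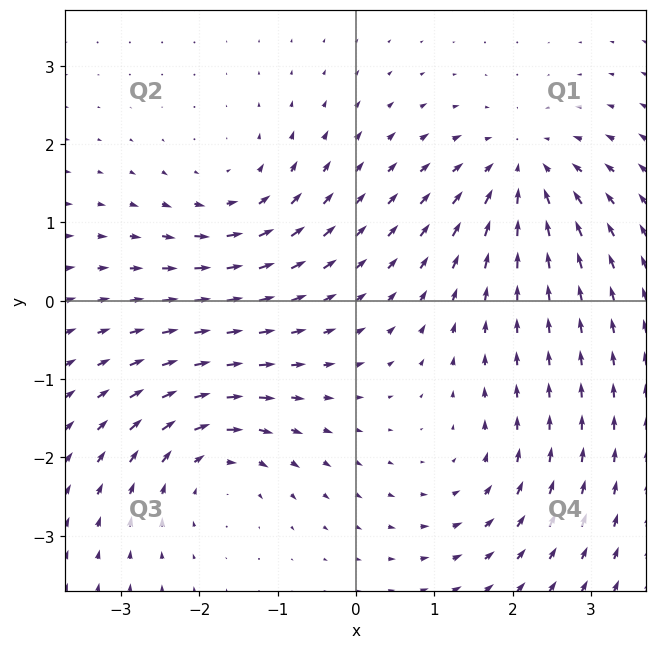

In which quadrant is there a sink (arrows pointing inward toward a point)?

The sink sits at approximately (2.1, 1.7), which lies in quadrant Q1. The divergence there is about -5, negative as expected for a sink.

Q1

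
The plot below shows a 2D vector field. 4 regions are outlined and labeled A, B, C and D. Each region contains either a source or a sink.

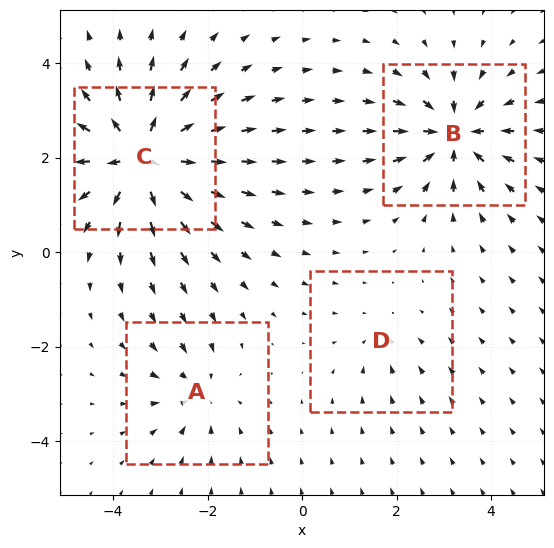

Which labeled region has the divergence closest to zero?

Divergence at each region's feature centre — A: about -4, B: about -6, C: about +8, D: about -2. Region D is closest to zero.

D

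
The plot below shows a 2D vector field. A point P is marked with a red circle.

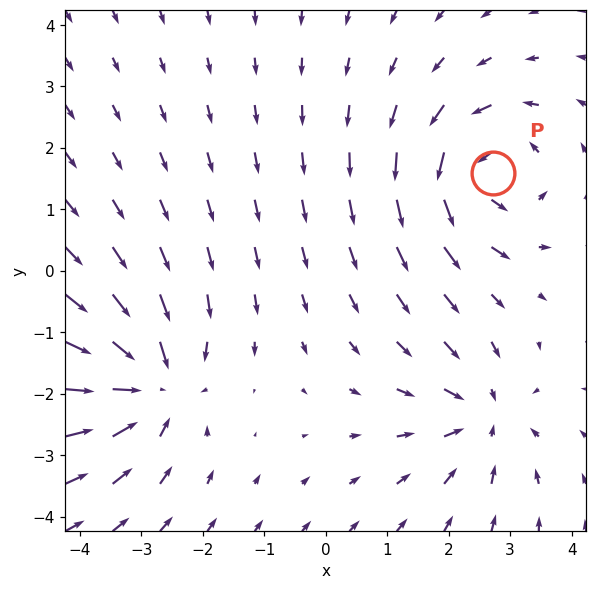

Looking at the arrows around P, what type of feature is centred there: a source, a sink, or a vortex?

vortex

At P (2.7, 1.6) the arrows circulate counterclockwise. Divergence ≈0, curl about +5 — near-zero divergence with nonzero curl is a vortex.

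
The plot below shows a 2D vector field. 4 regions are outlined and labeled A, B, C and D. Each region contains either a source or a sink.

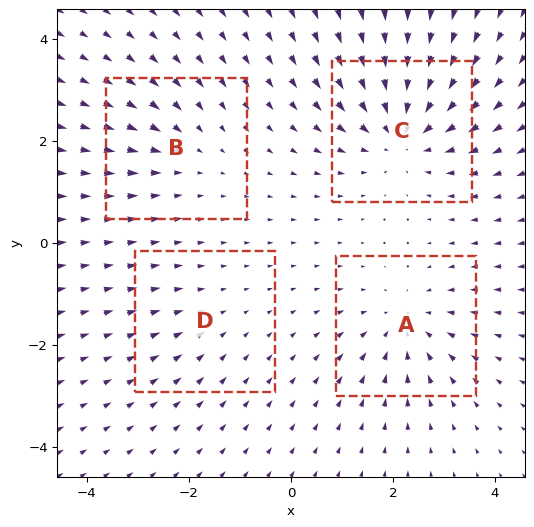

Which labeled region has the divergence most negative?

C

Divergence at each region's feature centre — A: about -5, B: about -3, C: about -6, D: about -2. Region C is most negative.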